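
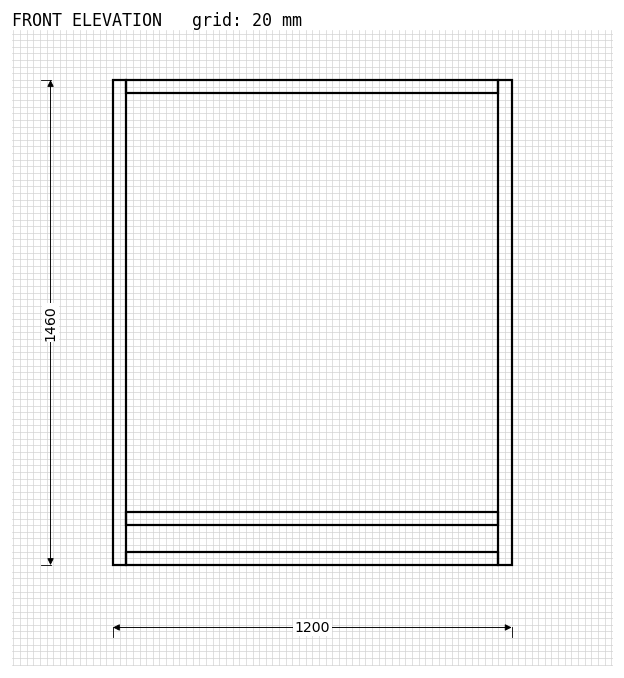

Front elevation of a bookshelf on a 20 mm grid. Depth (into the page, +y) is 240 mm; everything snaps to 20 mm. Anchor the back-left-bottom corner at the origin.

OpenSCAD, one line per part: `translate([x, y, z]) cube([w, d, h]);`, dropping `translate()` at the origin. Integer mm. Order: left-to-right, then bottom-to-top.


cube([40, 240, 1460]);
translate([40, 0, 0]) cube([1120, 240, 40]);
translate([40, 0, 120]) cube([1120, 240, 40]);
translate([40, 0, 1420]) cube([1120, 240, 40]);
translate([1160, 0, 0]) cube([40, 240, 1460]);


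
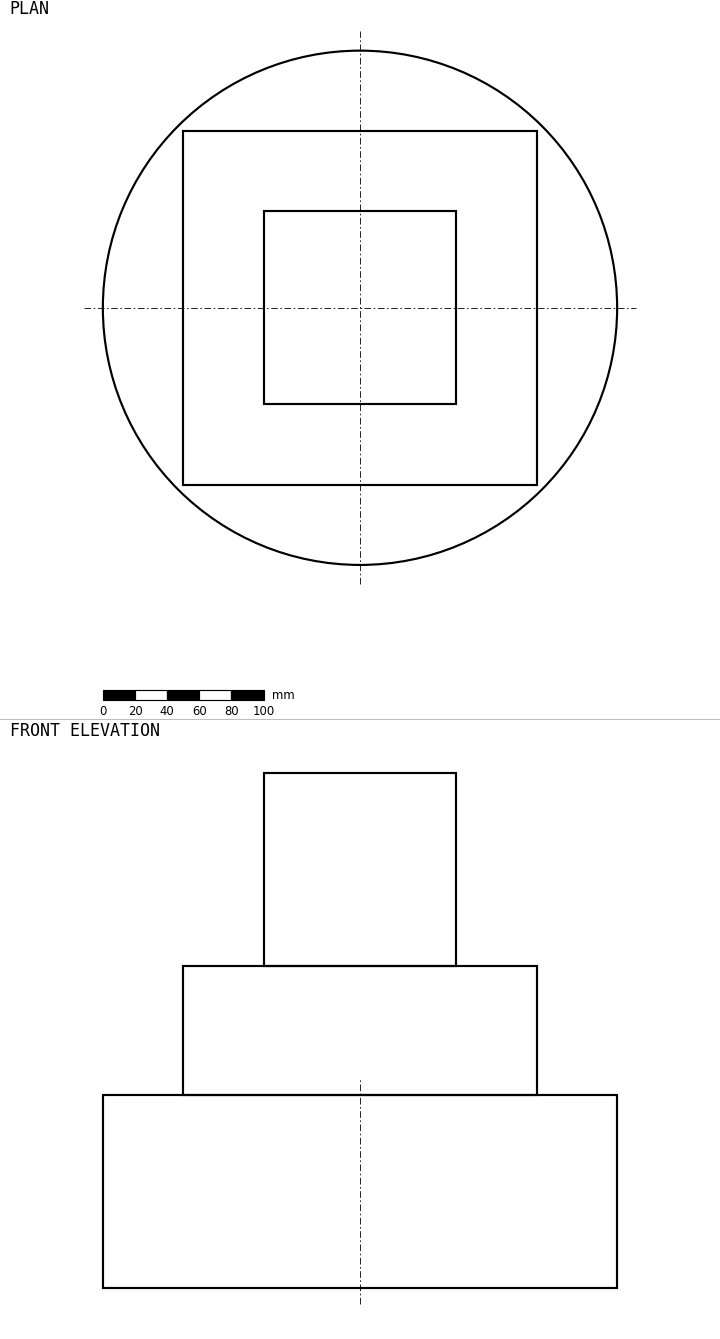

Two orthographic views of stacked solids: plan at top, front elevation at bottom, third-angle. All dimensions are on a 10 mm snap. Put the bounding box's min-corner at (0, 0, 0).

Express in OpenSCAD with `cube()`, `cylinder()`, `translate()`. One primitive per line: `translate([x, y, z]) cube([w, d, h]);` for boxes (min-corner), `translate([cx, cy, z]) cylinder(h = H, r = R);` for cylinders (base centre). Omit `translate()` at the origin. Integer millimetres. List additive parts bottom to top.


translate([160, 160, 0]) cylinder(h = 120, r = 160);
translate([50, 50, 120]) cube([220, 220, 80]);
translate([100, 100, 200]) cube([120, 120, 120]);


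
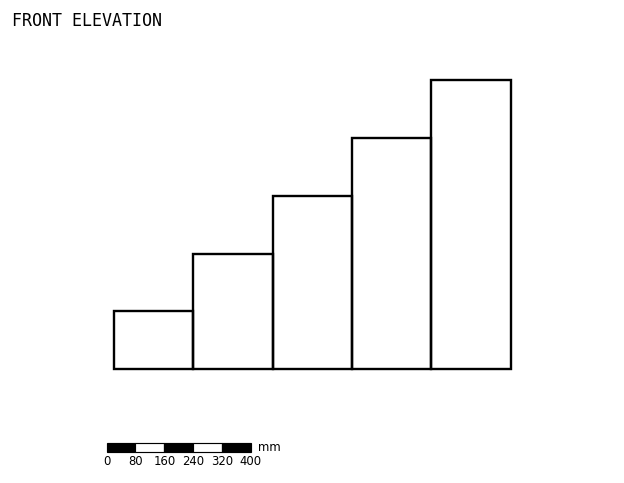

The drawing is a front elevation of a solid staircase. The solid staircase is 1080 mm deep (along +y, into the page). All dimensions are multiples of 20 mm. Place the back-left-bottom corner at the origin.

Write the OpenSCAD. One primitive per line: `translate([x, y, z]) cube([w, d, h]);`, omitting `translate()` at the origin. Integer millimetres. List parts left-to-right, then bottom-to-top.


cube([220, 1080, 160]);
translate([220, 0, 0]) cube([220, 1080, 320]);
translate([440, 0, 0]) cube([220, 1080, 480]);
translate([660, 0, 0]) cube([220, 1080, 640]);
translate([880, 0, 0]) cube([220, 1080, 800]);


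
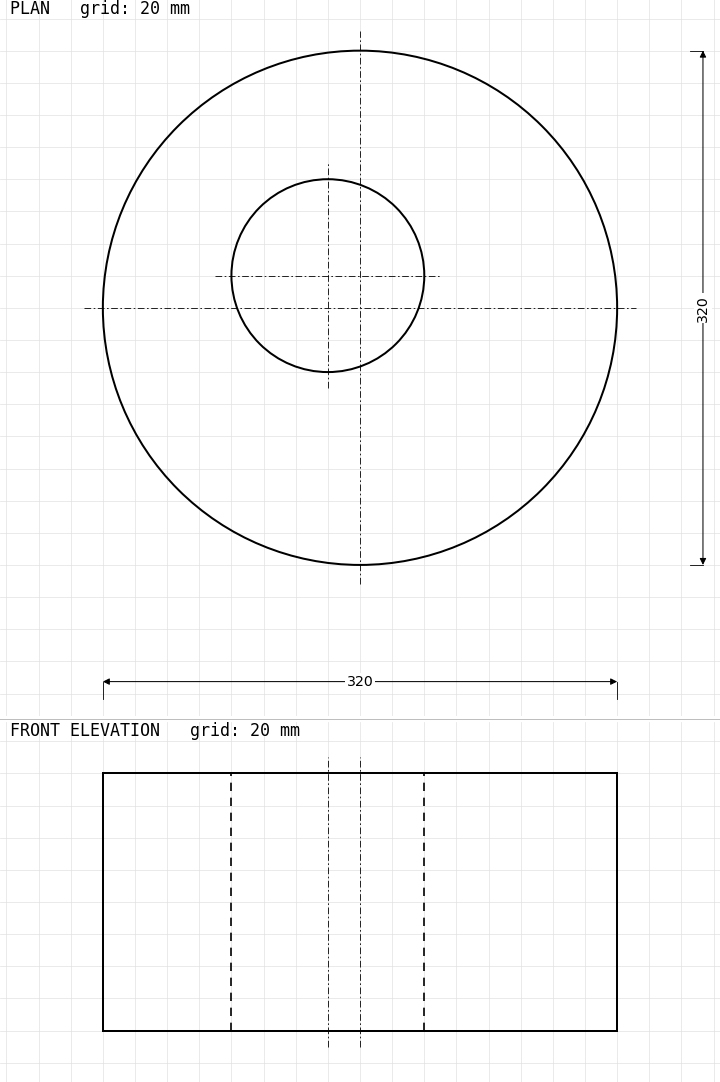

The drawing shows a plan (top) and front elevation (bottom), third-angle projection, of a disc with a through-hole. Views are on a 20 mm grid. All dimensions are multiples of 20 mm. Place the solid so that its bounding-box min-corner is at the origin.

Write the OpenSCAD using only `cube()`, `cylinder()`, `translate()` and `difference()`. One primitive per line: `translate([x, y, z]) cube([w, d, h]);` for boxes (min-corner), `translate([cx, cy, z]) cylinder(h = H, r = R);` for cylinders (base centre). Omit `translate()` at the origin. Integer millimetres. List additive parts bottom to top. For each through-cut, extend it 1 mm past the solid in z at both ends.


difference() {
  translate([160, 160, 0]) cylinder(h = 160, r = 160);
  translate([140, 180, -1]) cylinder(h = 162, r = 60);
}


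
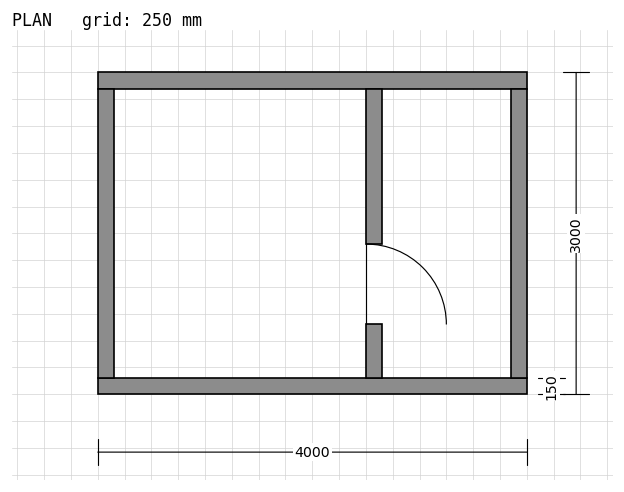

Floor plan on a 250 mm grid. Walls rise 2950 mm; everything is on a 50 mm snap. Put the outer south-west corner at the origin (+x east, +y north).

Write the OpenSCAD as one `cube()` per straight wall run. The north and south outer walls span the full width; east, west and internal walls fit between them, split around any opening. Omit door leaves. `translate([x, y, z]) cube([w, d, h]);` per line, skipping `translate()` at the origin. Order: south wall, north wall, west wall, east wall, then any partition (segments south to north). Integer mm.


cube([4000, 150, 2950]);
translate([0, 2850, 0]) cube([4000, 150, 2950]);
translate([0, 150, 0]) cube([150, 2700, 2950]);
translate([3850, 150, 0]) cube([150, 2700, 2950]);
translate([2500, 150, 0]) cube([150, 500, 2950]);
translate([2500, 1400, 0]) cube([150, 1450, 2950]);


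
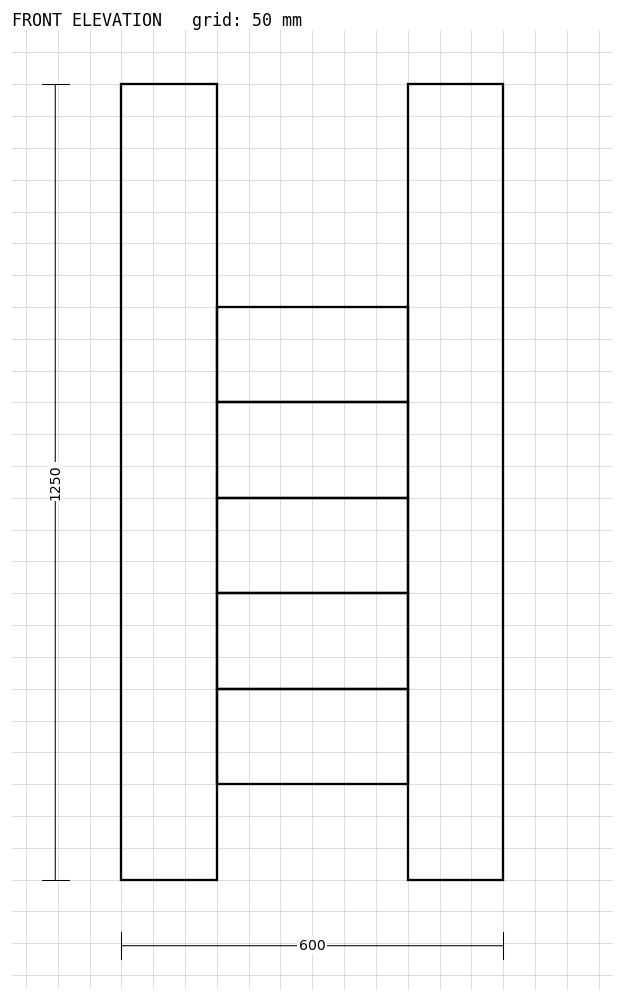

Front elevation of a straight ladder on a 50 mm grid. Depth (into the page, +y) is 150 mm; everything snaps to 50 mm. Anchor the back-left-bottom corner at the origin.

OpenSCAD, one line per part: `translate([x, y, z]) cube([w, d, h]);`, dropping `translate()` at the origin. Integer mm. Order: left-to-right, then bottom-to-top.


cube([150, 150, 1250]);
translate([150, 0, 150]) cube([300, 150, 150]);
translate([150, 0, 300]) cube([300, 150, 150]);
translate([150, 0, 450]) cube([300, 150, 150]);
translate([150, 0, 600]) cube([300, 150, 150]);
translate([150, 0, 750]) cube([300, 150, 150]);
translate([450, 0, 0]) cube([150, 150, 1250]);


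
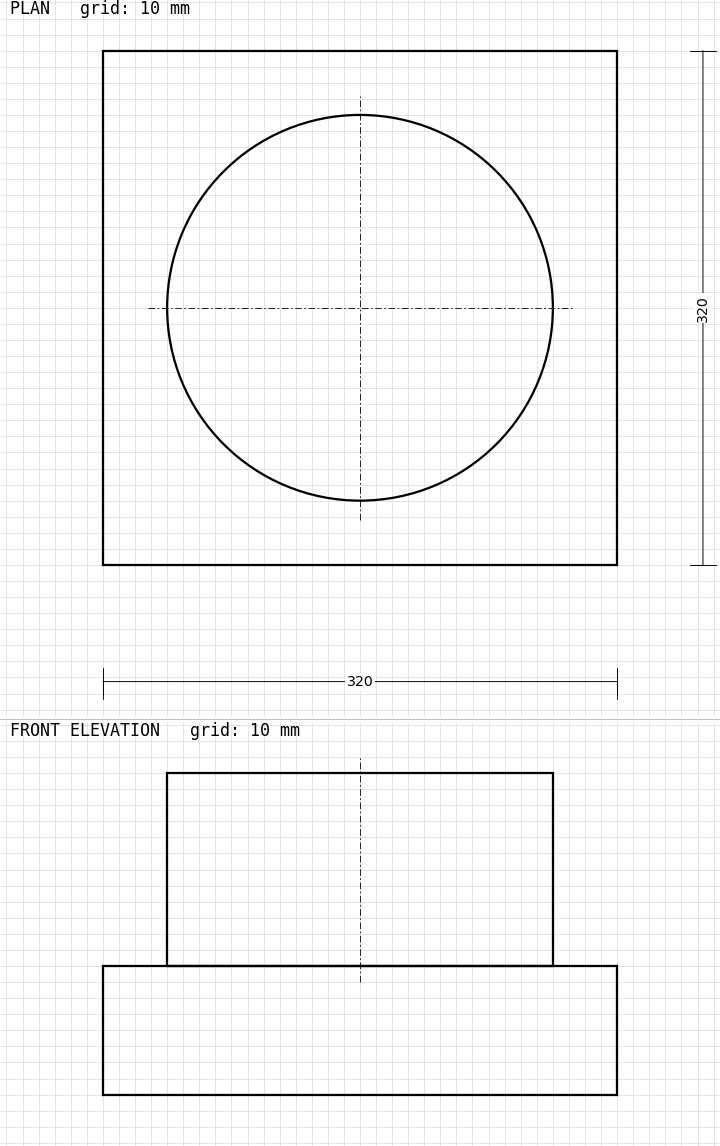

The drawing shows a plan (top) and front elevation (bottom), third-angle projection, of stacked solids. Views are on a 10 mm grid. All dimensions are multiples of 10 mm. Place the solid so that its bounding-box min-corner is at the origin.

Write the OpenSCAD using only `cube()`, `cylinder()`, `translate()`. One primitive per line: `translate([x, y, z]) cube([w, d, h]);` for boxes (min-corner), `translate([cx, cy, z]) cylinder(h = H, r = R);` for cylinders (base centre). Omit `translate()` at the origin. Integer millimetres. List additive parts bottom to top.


cube([320, 320, 80]);
translate([160, 160, 80]) cylinder(h = 120, r = 120);


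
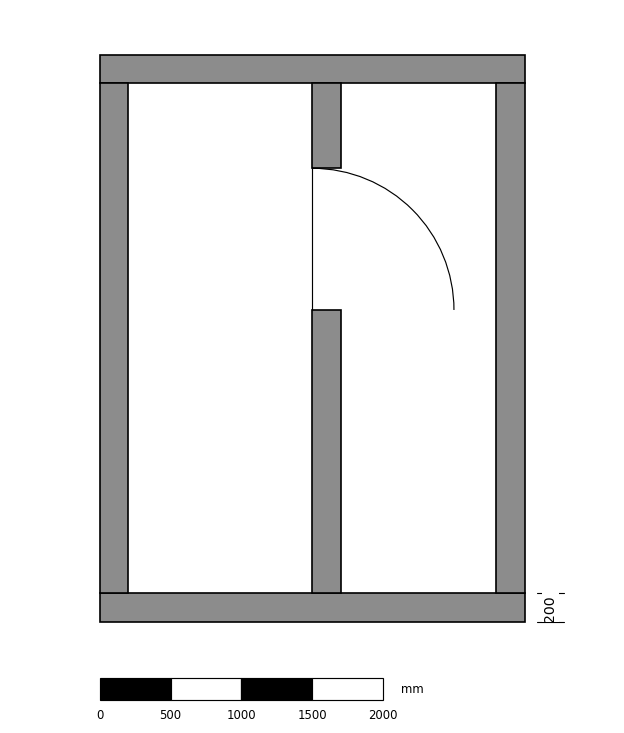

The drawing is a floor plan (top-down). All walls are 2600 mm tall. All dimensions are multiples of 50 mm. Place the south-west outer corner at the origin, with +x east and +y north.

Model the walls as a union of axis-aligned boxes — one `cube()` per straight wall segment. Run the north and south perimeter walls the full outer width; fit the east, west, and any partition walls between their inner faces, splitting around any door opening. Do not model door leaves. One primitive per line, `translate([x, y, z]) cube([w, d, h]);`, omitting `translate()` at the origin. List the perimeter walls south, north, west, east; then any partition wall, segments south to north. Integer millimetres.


cube([3000, 200, 2600]);
translate([0, 3800, 0]) cube([3000, 200, 2600]);
translate([0, 200, 0]) cube([200, 3600, 2600]);
translate([2800, 200, 0]) cube([200, 3600, 2600]);
translate([1500, 200, 0]) cube([200, 2000, 2600]);
translate([1500, 3200, 0]) cube([200, 600, 2600]);


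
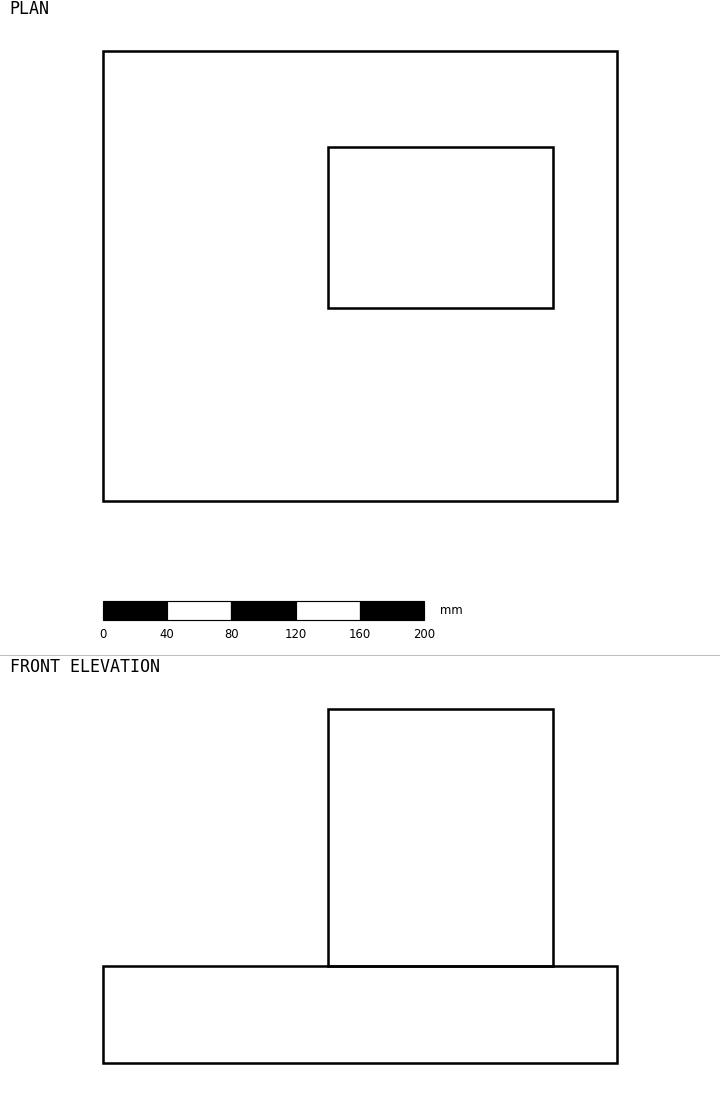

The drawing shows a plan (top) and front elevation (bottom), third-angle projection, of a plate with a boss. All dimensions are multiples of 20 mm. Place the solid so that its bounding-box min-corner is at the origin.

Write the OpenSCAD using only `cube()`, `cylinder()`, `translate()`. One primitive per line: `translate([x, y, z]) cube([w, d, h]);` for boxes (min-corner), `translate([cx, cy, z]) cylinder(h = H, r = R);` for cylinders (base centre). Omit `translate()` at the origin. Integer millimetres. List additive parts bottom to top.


cube([320, 280, 60]);
translate([140, 120, 60]) cube([140, 100, 160]);


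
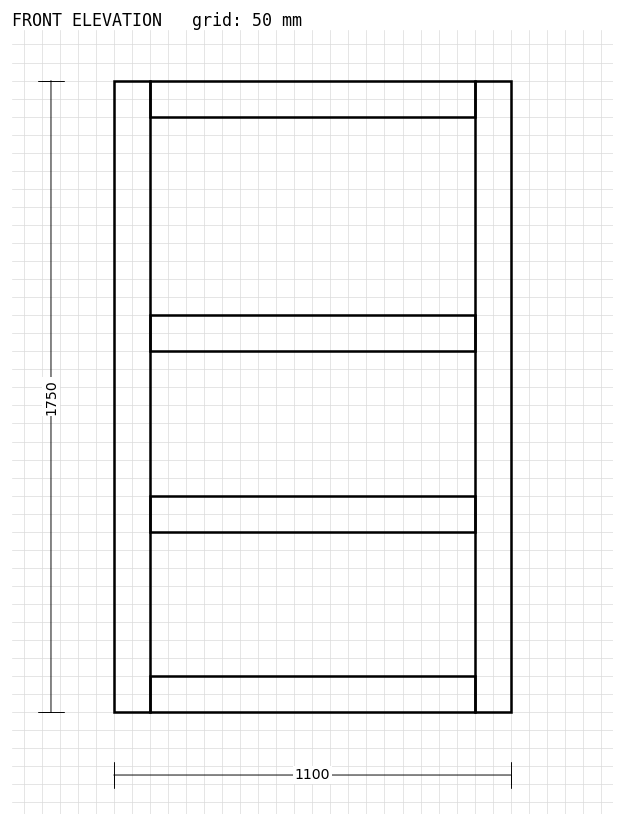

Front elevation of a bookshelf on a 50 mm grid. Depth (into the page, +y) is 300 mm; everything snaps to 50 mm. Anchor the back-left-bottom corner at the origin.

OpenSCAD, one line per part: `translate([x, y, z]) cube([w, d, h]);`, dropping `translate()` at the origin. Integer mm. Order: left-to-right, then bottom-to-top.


cube([100, 300, 1750]);
translate([100, 0, 0]) cube([900, 300, 100]);
translate([100, 0, 500]) cube([900, 300, 100]);
translate([100, 0, 1000]) cube([900, 300, 100]);
translate([100, 0, 1650]) cube([900, 300, 100]);
translate([1000, 0, 0]) cube([100, 300, 1750]);


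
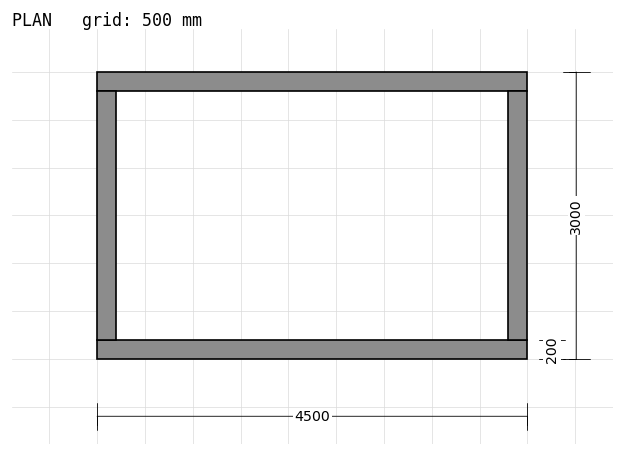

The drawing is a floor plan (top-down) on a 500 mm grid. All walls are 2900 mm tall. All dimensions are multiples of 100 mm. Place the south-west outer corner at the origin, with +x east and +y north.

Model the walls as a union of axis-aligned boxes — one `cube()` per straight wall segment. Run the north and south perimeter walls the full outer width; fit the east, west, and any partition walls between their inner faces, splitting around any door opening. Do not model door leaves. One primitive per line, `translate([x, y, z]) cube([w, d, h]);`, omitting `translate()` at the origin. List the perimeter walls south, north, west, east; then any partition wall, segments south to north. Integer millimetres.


cube([4500, 200, 2900]);
translate([0, 2800, 0]) cube([4500, 200, 2900]);
translate([0, 200, 0]) cube([200, 2600, 2900]);
translate([4300, 200, 0]) cube([200, 2600, 2900]);


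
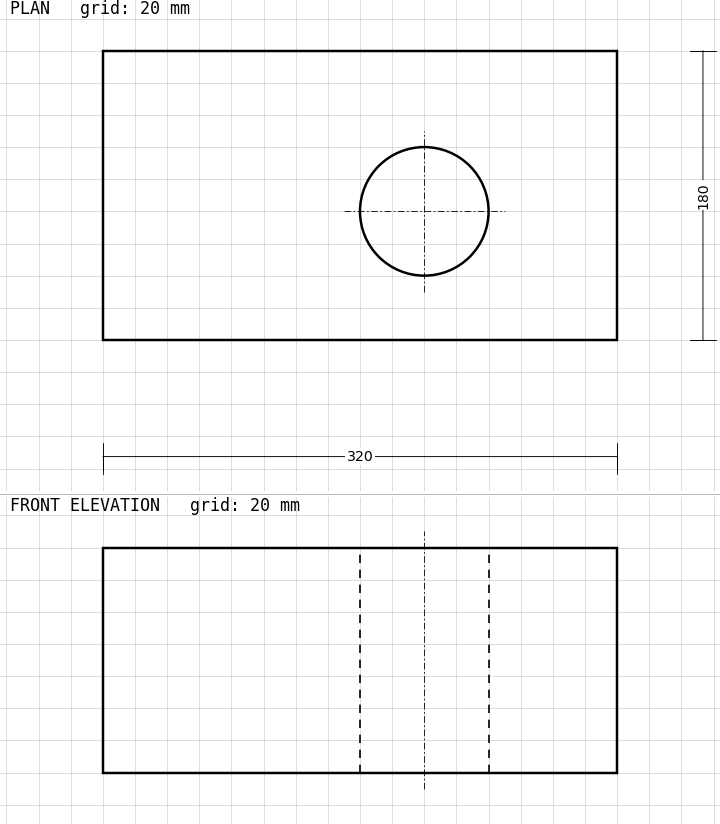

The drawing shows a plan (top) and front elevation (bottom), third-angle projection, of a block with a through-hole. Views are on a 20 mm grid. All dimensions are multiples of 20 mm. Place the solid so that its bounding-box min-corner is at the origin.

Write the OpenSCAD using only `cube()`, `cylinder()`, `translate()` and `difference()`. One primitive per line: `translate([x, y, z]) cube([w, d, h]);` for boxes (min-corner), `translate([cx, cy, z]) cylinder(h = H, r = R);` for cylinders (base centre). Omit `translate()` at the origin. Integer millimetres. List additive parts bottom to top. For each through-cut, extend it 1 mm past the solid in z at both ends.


difference() {
  cube([320, 180, 140]);
  translate([200, 80, -1]) cylinder(h = 142, r = 40);
}


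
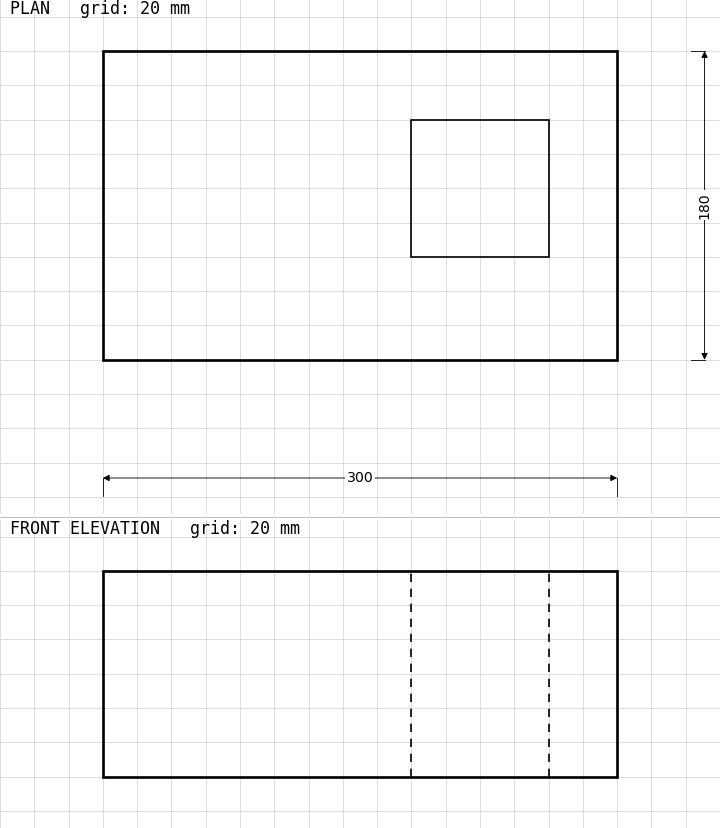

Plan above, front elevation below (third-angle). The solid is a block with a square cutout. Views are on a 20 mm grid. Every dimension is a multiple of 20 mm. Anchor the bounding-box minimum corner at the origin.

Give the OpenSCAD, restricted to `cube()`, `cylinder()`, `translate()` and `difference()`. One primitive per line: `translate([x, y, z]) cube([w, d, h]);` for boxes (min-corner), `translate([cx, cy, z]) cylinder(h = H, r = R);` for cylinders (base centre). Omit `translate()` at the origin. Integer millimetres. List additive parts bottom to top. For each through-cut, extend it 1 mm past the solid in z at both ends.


difference() {
  cube([300, 180, 120]);
  translate([180, 60, -1]) cube([80, 80, 122]);
}


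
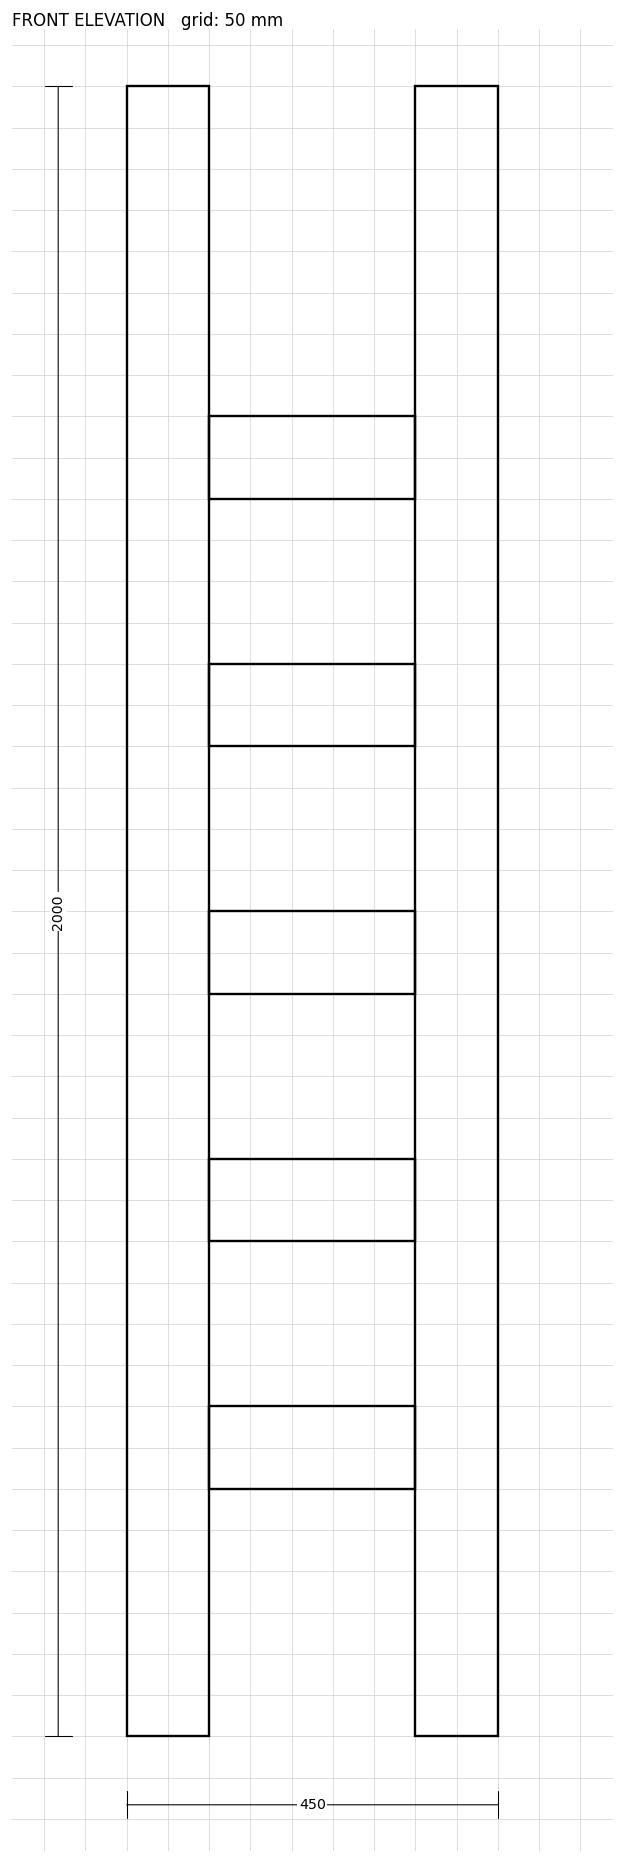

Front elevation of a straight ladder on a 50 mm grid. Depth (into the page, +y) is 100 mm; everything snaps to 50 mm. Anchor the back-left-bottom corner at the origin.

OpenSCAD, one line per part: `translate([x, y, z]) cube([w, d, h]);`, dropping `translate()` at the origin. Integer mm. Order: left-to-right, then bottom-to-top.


cube([100, 100, 2000]);
translate([100, 0, 300]) cube([250, 100, 100]);
translate([100, 0, 600]) cube([250, 100, 100]);
translate([100, 0, 900]) cube([250, 100, 100]);
translate([100, 0, 1200]) cube([250, 100, 100]);
translate([100, 0, 1500]) cube([250, 100, 100]);
translate([350, 0, 0]) cube([100, 100, 2000]);


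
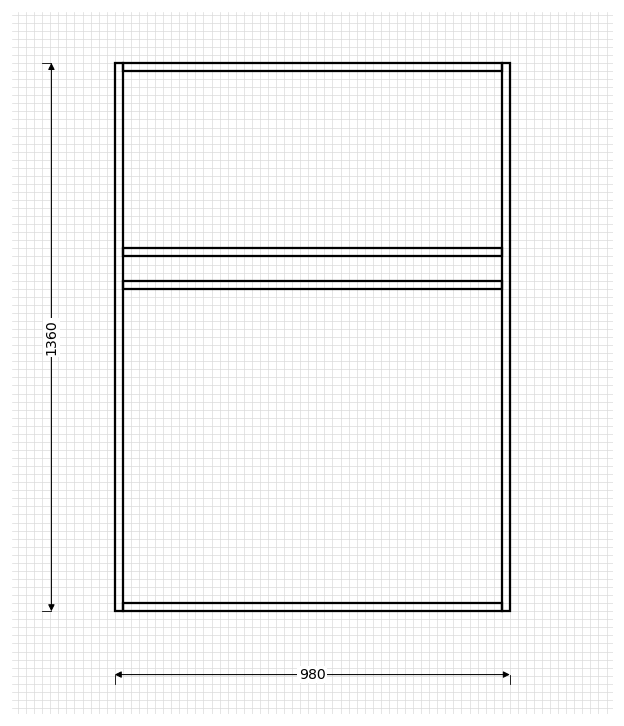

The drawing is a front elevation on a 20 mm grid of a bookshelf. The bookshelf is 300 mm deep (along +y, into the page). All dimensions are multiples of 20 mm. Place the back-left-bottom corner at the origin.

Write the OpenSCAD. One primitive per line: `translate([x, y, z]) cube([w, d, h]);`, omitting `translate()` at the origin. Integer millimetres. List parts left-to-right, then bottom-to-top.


cube([20, 300, 1360]);
translate([20, 0, 0]) cube([940, 300, 20]);
translate([20, 0, 800]) cube([940, 300, 20]);
translate([20, 0, 880]) cube([940, 300, 20]);
translate([20, 0, 1340]) cube([940, 300, 20]);
translate([960, 0, 0]) cube([20, 300, 1360]);


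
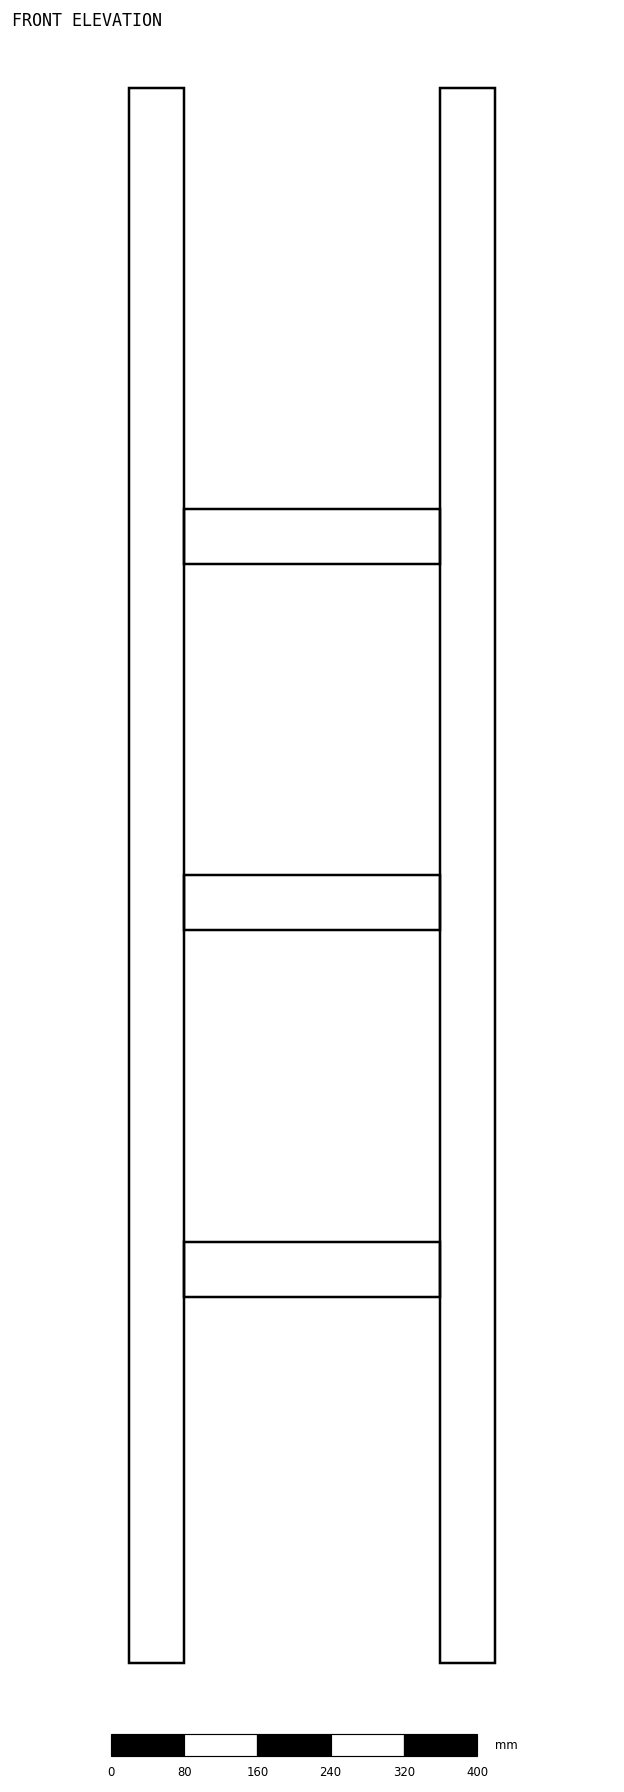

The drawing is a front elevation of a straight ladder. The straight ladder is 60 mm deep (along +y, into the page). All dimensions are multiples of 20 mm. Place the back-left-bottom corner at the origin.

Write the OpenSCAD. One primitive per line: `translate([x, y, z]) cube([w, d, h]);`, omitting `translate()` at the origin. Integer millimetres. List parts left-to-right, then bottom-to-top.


cube([60, 60, 1720]);
translate([60, 0, 400]) cube([280, 60, 60]);
translate([60, 0, 800]) cube([280, 60, 60]);
translate([60, 0, 1200]) cube([280, 60, 60]);
translate([340, 0, 0]) cube([60, 60, 1720]);


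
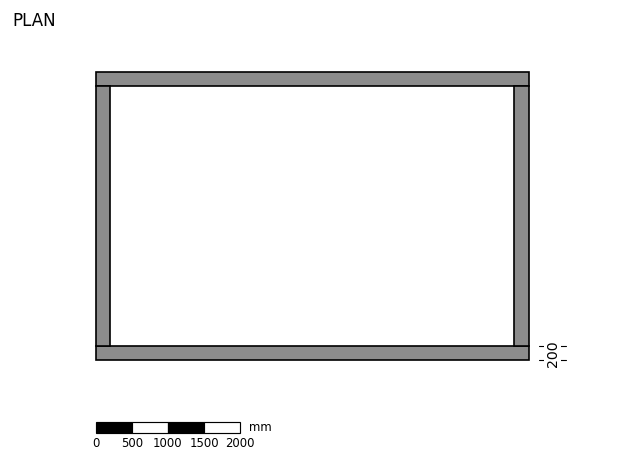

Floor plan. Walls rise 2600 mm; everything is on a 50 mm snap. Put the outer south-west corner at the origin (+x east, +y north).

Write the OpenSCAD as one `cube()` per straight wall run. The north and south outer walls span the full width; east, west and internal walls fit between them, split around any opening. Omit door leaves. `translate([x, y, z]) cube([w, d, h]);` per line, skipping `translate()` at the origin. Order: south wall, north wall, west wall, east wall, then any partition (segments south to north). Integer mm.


cube([6000, 200, 2600]);
translate([0, 3800, 0]) cube([6000, 200, 2600]);
translate([0, 200, 0]) cube([200, 3600, 2600]);
translate([5800, 200, 0]) cube([200, 3600, 2600]);


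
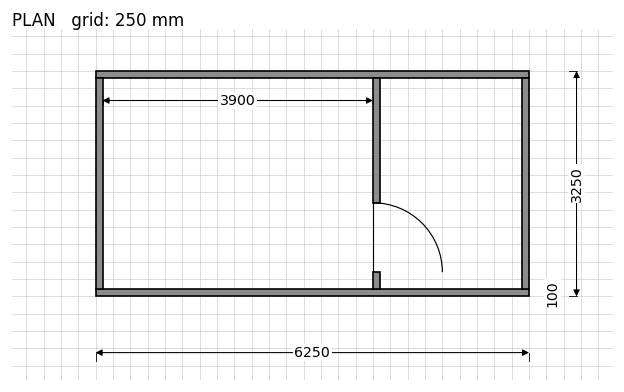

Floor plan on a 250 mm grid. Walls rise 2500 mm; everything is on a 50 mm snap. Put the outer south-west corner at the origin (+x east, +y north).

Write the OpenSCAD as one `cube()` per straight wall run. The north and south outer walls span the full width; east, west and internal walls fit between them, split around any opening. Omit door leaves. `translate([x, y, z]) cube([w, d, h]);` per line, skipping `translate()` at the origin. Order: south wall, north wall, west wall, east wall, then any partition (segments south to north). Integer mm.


cube([6250, 100, 2500]);
translate([0, 3150, 0]) cube([6250, 100, 2500]);
translate([0, 100, 0]) cube([100, 3050, 2500]);
translate([6150, 100, 0]) cube([100, 3050, 2500]);
translate([4000, 100, 0]) cube([100, 250, 2500]);
translate([4000, 1350, 0]) cube([100, 1800, 2500]);


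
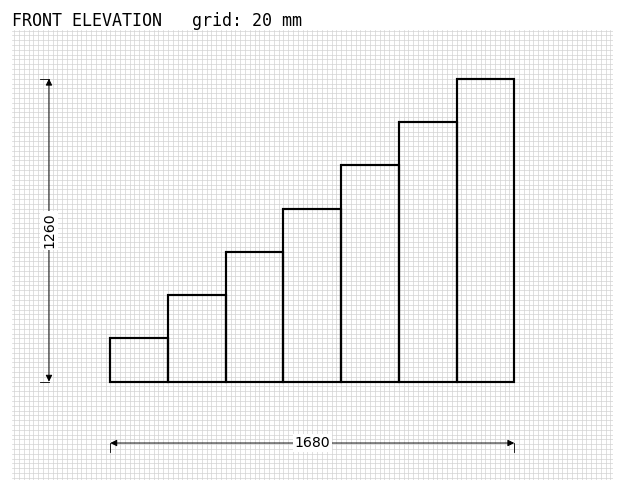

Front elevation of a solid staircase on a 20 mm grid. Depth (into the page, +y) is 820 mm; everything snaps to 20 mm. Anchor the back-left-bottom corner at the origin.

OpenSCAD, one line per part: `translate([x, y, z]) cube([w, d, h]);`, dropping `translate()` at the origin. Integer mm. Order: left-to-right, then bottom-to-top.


cube([240, 820, 180]);
translate([240, 0, 0]) cube([240, 820, 360]);
translate([480, 0, 0]) cube([240, 820, 540]);
translate([720, 0, 0]) cube([240, 820, 720]);
translate([960, 0, 0]) cube([240, 820, 900]);
translate([1200, 0, 0]) cube([240, 820, 1080]);
translate([1440, 0, 0]) cube([240, 820, 1260]);


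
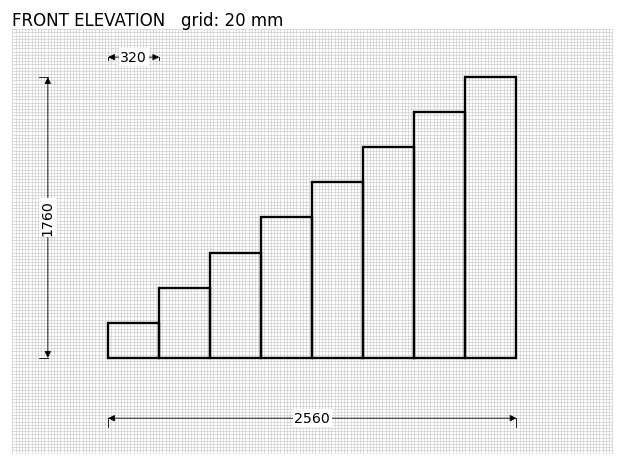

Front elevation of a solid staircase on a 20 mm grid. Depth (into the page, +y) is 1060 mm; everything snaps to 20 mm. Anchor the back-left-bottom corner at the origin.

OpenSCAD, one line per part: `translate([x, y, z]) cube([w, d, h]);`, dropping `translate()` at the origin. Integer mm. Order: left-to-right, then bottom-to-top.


cube([320, 1060, 220]);
translate([320, 0, 0]) cube([320, 1060, 440]);
translate([640, 0, 0]) cube([320, 1060, 660]);
translate([960, 0, 0]) cube([320, 1060, 880]);
translate([1280, 0, 0]) cube([320, 1060, 1100]);
translate([1600, 0, 0]) cube([320, 1060, 1320]);
translate([1920, 0, 0]) cube([320, 1060, 1540]);
translate([2240, 0, 0]) cube([320, 1060, 1760]);


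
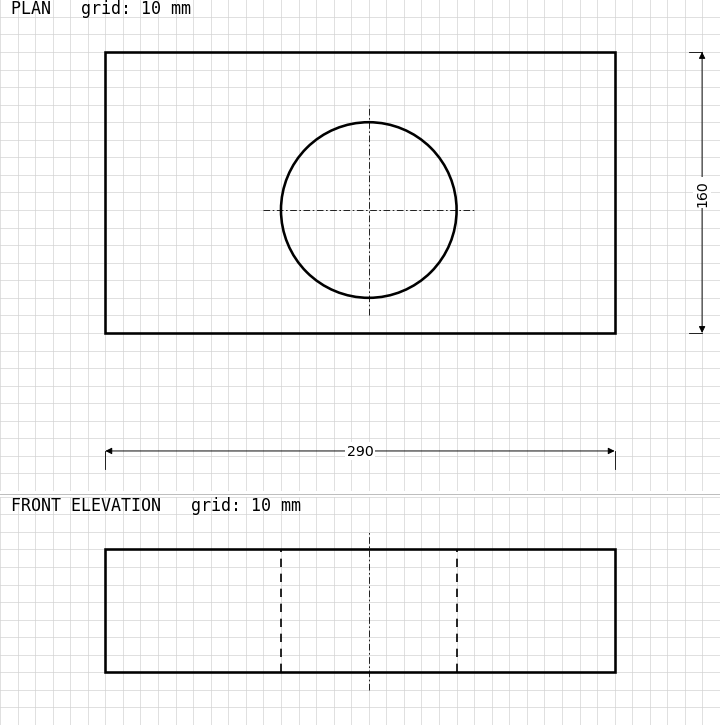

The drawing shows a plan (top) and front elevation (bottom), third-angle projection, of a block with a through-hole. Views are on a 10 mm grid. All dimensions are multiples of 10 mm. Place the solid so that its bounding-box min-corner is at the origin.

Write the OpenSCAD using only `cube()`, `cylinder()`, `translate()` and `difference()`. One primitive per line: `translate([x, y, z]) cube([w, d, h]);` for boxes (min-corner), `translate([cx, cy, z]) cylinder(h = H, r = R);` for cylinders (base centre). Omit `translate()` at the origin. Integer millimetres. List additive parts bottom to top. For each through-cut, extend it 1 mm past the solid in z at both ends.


difference() {
  cube([290, 160, 70]);
  translate([150, 70, -1]) cylinder(h = 72, r = 50);
}


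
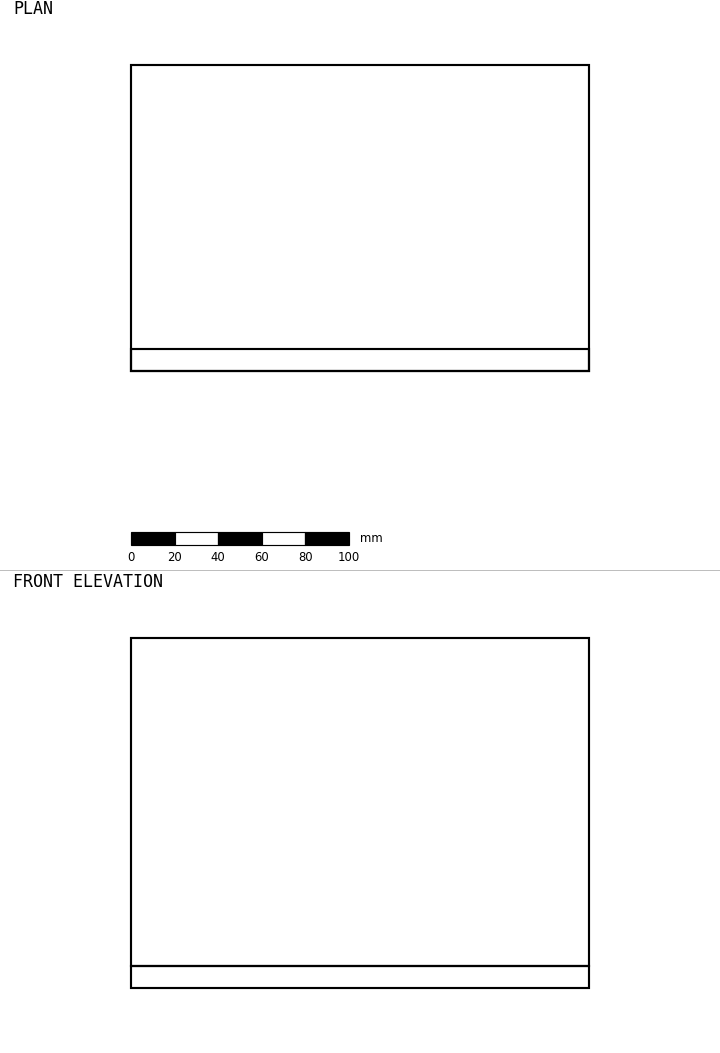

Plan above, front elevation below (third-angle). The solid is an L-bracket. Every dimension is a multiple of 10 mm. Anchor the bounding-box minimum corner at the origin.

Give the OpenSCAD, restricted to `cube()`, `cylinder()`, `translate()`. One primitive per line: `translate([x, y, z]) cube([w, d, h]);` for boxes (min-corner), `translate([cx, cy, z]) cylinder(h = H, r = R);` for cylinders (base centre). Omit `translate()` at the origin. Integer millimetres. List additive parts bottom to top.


cube([210, 140, 10]);
translate([0, 0, 10]) cube([210, 10, 150]);


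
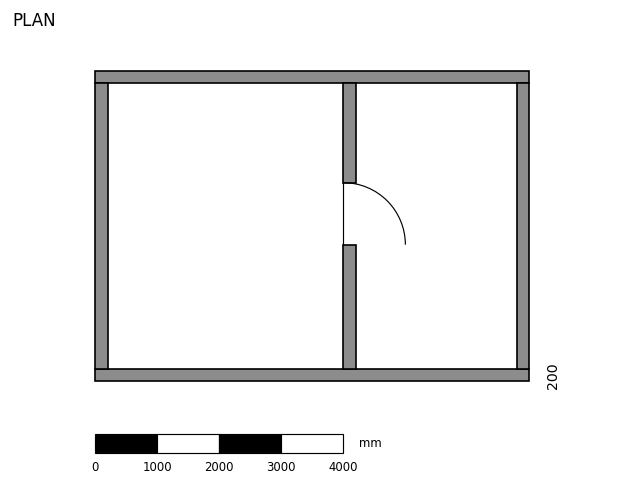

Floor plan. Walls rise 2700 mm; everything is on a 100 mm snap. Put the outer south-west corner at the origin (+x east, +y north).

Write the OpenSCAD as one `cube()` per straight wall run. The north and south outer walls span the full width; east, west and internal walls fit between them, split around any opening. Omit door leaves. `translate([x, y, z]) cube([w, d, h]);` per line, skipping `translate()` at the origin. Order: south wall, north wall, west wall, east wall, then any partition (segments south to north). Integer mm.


cube([7000, 200, 2700]);
translate([0, 4800, 0]) cube([7000, 200, 2700]);
translate([0, 200, 0]) cube([200, 4600, 2700]);
translate([6800, 200, 0]) cube([200, 4600, 2700]);
translate([4000, 200, 0]) cube([200, 2000, 2700]);
translate([4000, 3200, 0]) cube([200, 1600, 2700]);


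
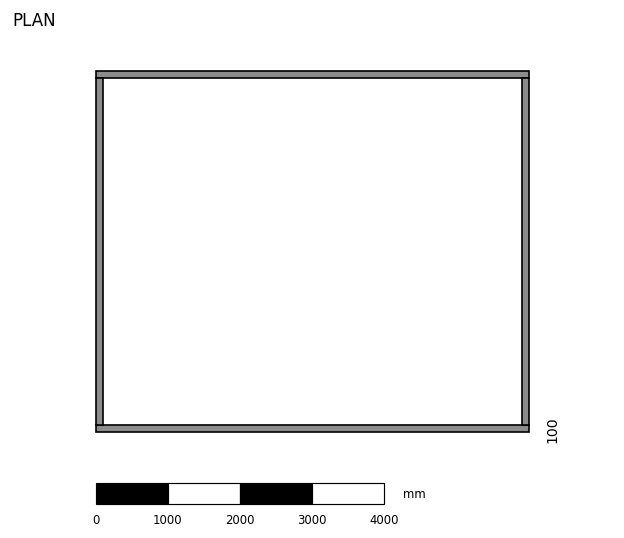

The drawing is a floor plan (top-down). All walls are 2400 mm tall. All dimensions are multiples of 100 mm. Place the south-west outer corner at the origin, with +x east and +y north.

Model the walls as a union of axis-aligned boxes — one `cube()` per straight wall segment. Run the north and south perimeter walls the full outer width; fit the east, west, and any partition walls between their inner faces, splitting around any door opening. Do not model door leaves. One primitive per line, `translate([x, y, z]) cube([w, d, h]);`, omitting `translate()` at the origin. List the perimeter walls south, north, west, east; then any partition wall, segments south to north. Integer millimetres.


cube([6000, 100, 2400]);
translate([0, 4900, 0]) cube([6000, 100, 2400]);
translate([0, 100, 0]) cube([100, 4800, 2400]);
translate([5900, 100, 0]) cube([100, 4800, 2400]);


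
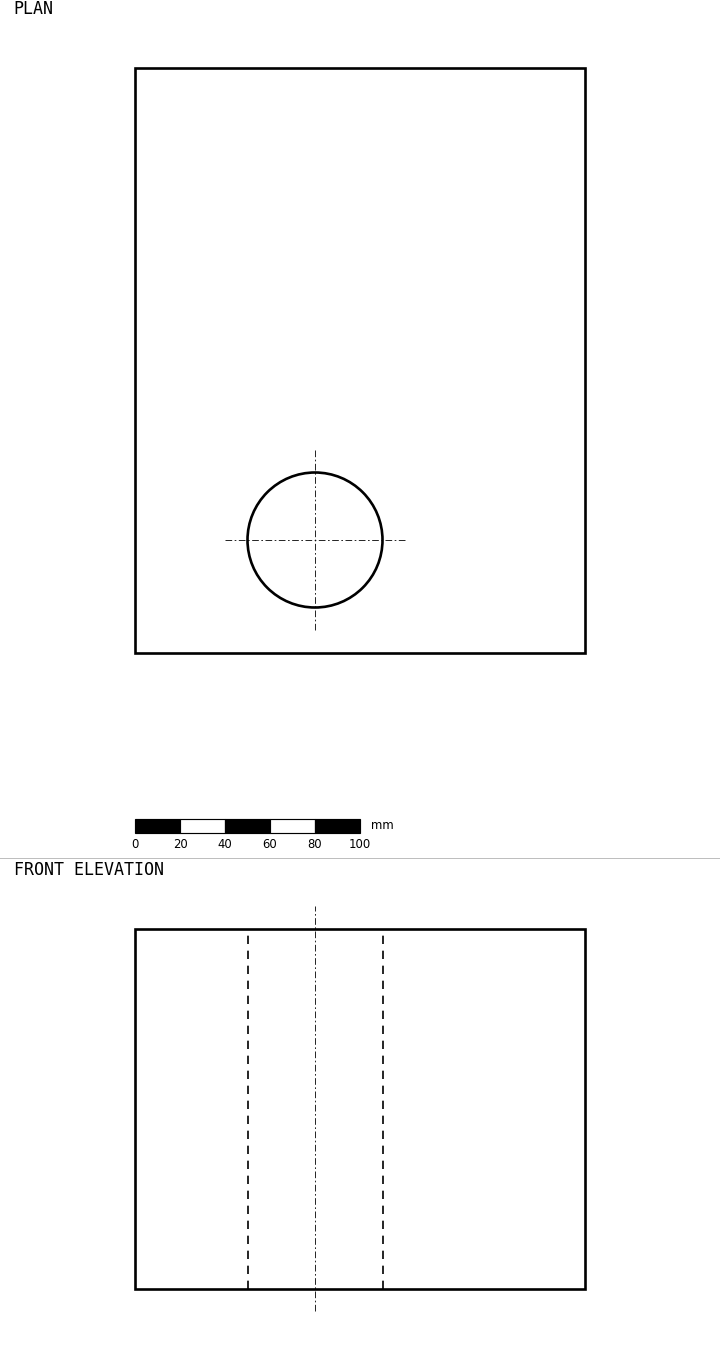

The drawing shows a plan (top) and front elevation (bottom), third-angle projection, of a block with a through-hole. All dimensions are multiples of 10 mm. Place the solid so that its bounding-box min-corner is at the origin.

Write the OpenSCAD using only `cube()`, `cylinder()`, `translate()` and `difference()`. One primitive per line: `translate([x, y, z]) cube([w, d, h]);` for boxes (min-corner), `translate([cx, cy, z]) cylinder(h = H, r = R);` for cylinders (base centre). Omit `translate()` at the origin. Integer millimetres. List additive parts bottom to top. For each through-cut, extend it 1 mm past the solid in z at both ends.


difference() {
  cube([200, 260, 160]);
  translate([80, 50, -1]) cylinder(h = 162, r = 30);
}


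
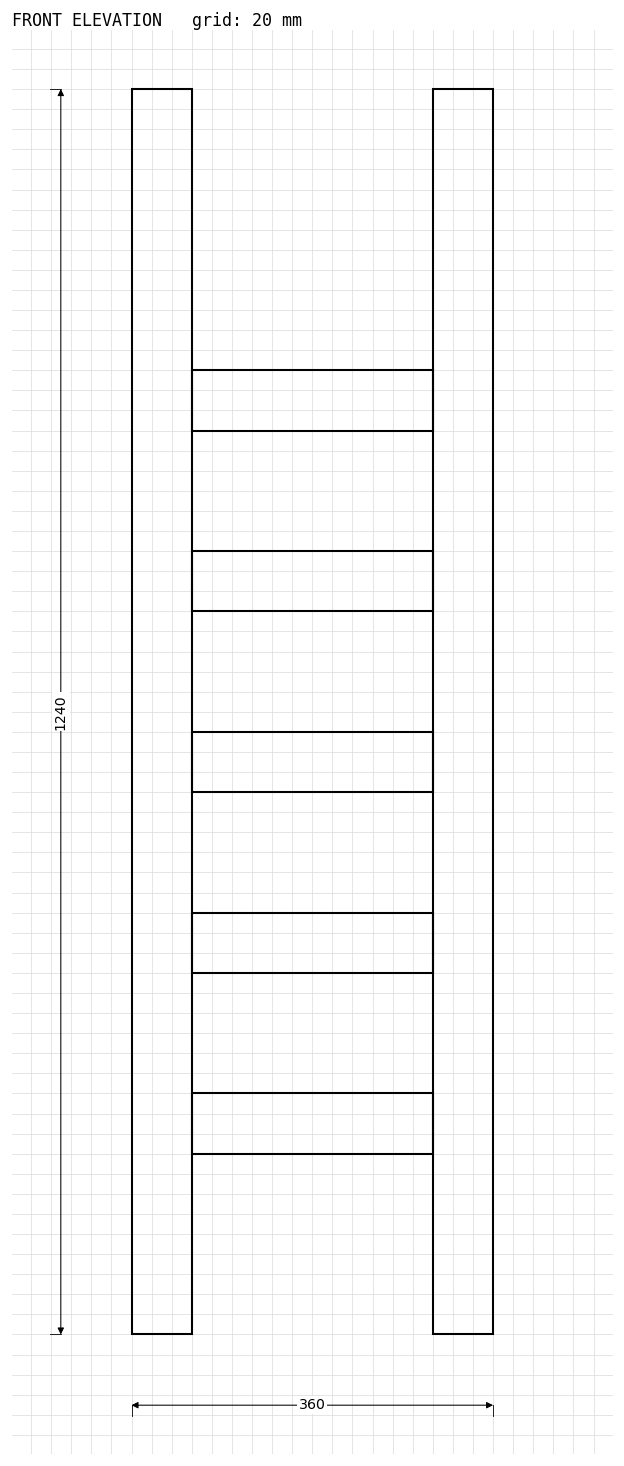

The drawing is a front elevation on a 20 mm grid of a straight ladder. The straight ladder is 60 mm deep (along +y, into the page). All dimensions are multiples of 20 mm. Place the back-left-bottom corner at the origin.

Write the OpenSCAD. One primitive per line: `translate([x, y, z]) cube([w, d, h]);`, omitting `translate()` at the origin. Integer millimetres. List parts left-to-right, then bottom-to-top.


cube([60, 60, 1240]);
translate([60, 0, 180]) cube([240, 60, 60]);
translate([60, 0, 360]) cube([240, 60, 60]);
translate([60, 0, 540]) cube([240, 60, 60]);
translate([60, 0, 720]) cube([240, 60, 60]);
translate([60, 0, 900]) cube([240, 60, 60]);
translate([300, 0, 0]) cube([60, 60, 1240]);


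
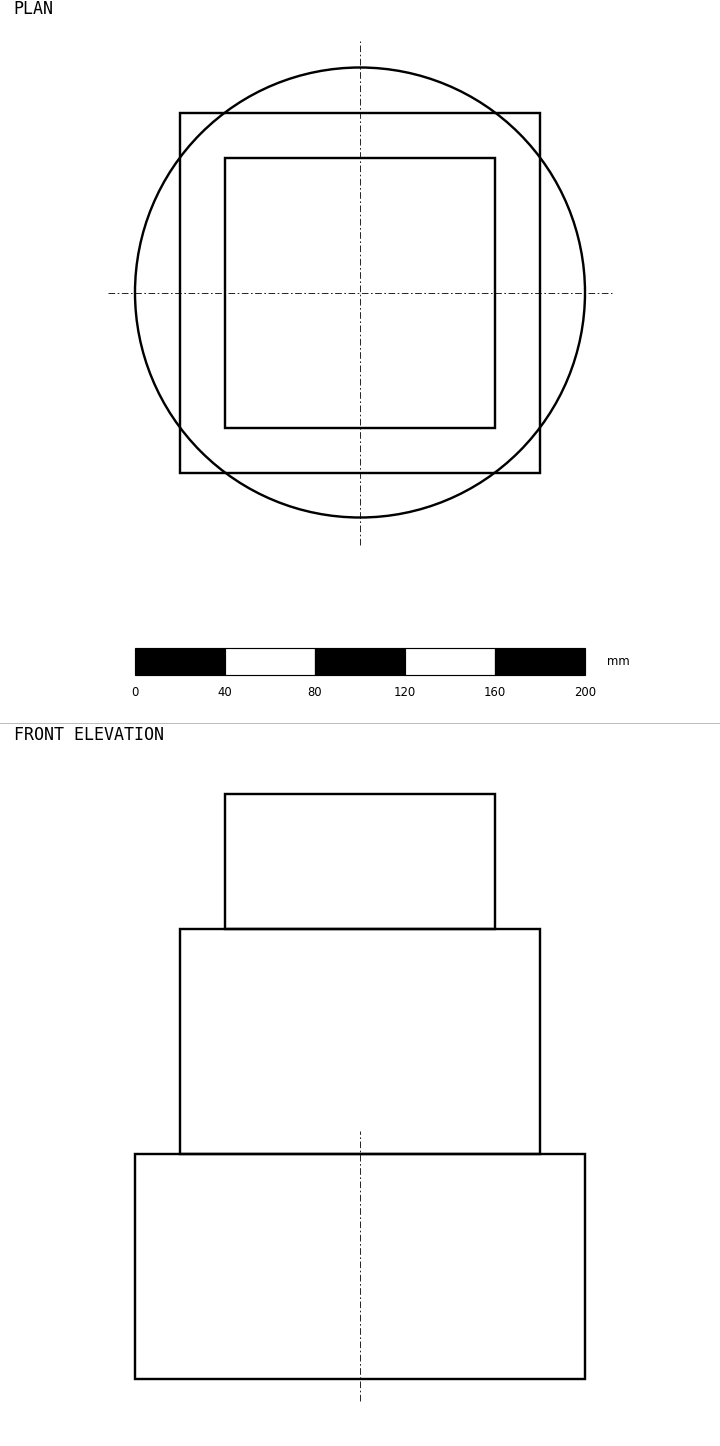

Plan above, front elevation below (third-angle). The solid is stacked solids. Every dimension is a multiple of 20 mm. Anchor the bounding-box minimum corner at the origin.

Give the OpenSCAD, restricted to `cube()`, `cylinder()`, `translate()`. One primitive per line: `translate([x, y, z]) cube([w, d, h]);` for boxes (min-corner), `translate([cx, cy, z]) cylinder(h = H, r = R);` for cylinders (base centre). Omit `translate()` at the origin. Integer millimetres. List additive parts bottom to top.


translate([100, 100, 0]) cylinder(h = 100, r = 100);
translate([20, 20, 100]) cube([160, 160, 100]);
translate([40, 40, 200]) cube([120, 120, 60]);


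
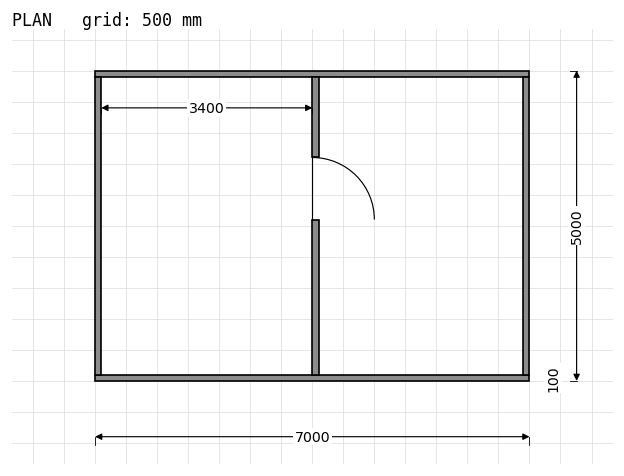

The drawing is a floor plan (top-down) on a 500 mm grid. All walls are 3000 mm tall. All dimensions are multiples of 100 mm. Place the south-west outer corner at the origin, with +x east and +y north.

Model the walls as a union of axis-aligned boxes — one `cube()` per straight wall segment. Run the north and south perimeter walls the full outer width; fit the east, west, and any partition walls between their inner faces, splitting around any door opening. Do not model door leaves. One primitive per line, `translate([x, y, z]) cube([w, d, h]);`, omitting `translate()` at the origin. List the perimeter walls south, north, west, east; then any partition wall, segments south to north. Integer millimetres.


cube([7000, 100, 3000]);
translate([0, 4900, 0]) cube([7000, 100, 3000]);
translate([0, 100, 0]) cube([100, 4800, 3000]);
translate([6900, 100, 0]) cube([100, 4800, 3000]);
translate([3500, 100, 0]) cube([100, 2500, 3000]);
translate([3500, 3600, 0]) cube([100, 1300, 3000]);


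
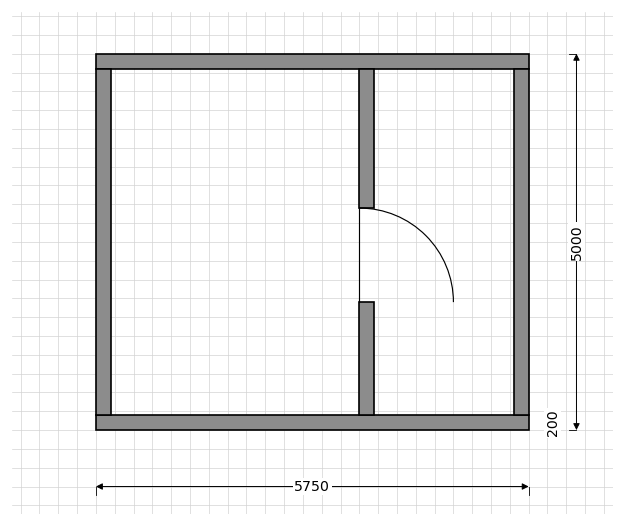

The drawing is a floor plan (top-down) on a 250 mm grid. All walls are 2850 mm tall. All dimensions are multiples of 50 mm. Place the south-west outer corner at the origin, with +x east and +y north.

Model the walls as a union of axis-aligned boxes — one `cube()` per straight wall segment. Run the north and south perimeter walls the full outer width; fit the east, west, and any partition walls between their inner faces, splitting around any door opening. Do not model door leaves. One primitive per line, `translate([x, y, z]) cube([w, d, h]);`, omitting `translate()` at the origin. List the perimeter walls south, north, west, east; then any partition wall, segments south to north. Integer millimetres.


cube([5750, 200, 2850]);
translate([0, 4800, 0]) cube([5750, 200, 2850]);
translate([0, 200, 0]) cube([200, 4600, 2850]);
translate([5550, 200, 0]) cube([200, 4600, 2850]);
translate([3500, 200, 0]) cube([200, 1500, 2850]);
translate([3500, 2950, 0]) cube([200, 1850, 2850]);


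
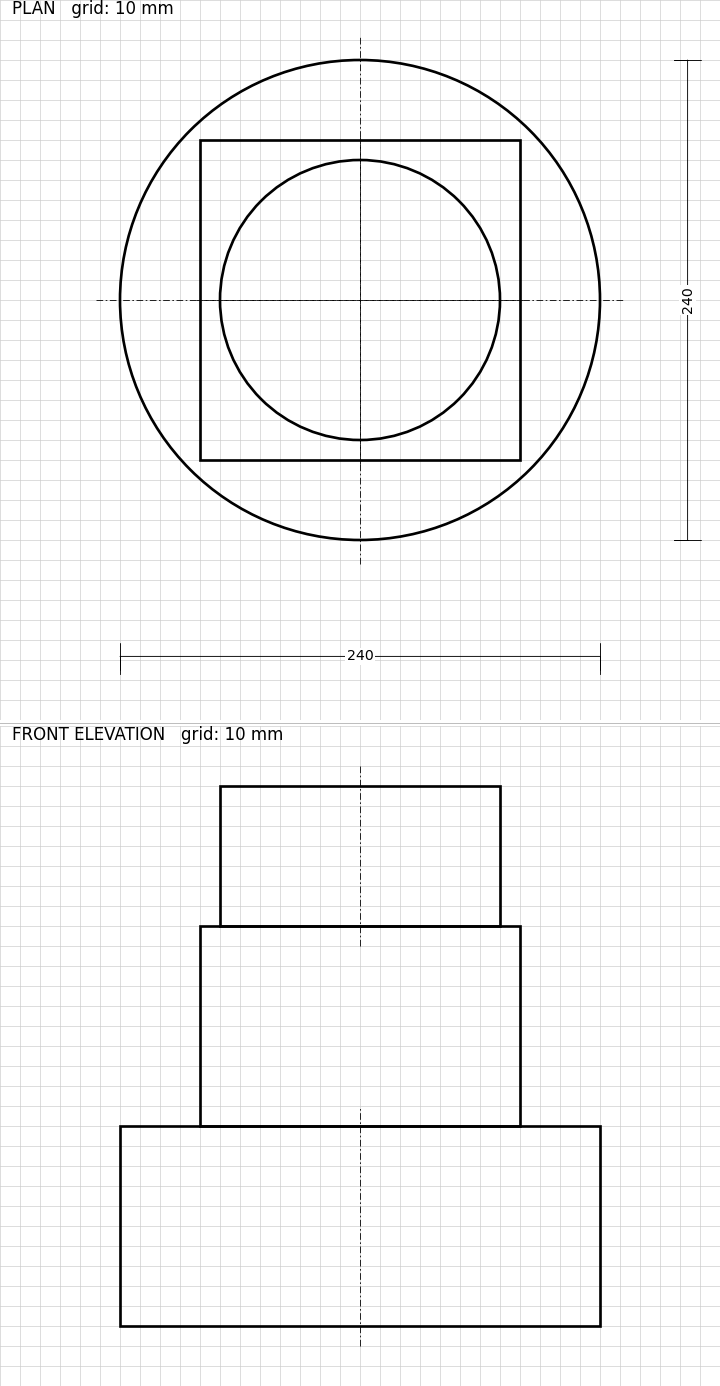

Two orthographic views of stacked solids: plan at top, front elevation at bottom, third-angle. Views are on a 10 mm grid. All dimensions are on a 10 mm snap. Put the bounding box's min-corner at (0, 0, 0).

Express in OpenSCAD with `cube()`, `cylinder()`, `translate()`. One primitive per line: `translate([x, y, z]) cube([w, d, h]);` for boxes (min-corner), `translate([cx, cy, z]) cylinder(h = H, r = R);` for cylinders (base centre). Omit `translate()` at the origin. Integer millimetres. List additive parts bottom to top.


translate([120, 120, 0]) cylinder(h = 100, r = 120);
translate([40, 40, 100]) cube([160, 160, 100]);
translate([120, 120, 200]) cylinder(h = 70, r = 70);


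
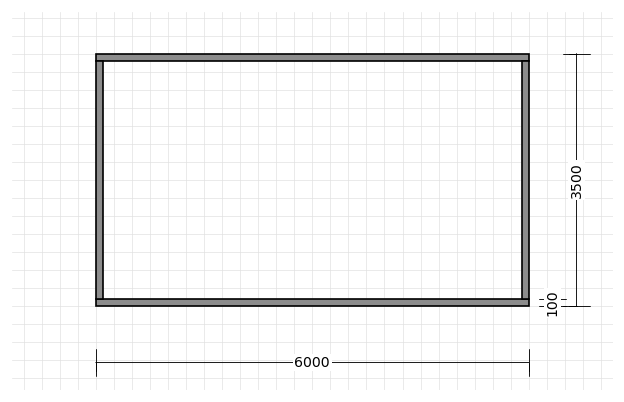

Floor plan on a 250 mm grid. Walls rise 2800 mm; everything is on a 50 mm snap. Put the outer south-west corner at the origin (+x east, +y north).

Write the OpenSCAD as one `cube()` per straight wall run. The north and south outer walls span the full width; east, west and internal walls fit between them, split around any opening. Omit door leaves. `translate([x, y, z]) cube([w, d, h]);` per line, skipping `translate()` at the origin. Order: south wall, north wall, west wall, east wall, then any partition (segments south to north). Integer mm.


cube([6000, 100, 2800]);
translate([0, 3400, 0]) cube([6000, 100, 2800]);
translate([0, 100, 0]) cube([100, 3300, 2800]);
translate([5900, 100, 0]) cube([100, 3300, 2800]);


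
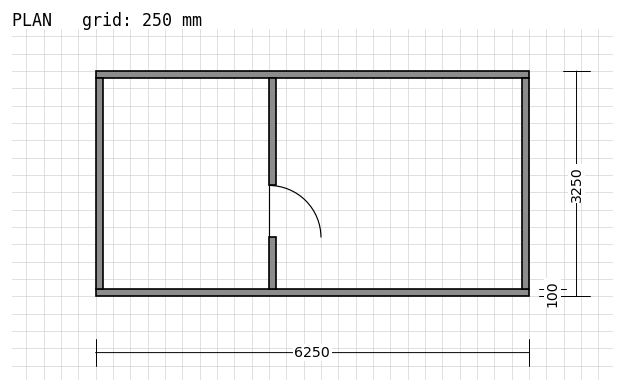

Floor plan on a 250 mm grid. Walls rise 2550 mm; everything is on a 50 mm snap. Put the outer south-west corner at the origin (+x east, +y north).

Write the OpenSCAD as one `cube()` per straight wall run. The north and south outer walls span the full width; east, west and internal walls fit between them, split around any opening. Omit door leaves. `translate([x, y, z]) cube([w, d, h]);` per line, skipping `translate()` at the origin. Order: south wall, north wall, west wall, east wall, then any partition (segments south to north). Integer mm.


cube([6250, 100, 2550]);
translate([0, 3150, 0]) cube([6250, 100, 2550]);
translate([0, 100, 0]) cube([100, 3050, 2550]);
translate([6150, 100, 0]) cube([100, 3050, 2550]);
translate([2500, 100, 0]) cube([100, 750, 2550]);
translate([2500, 1600, 0]) cube([100, 1550, 2550]);


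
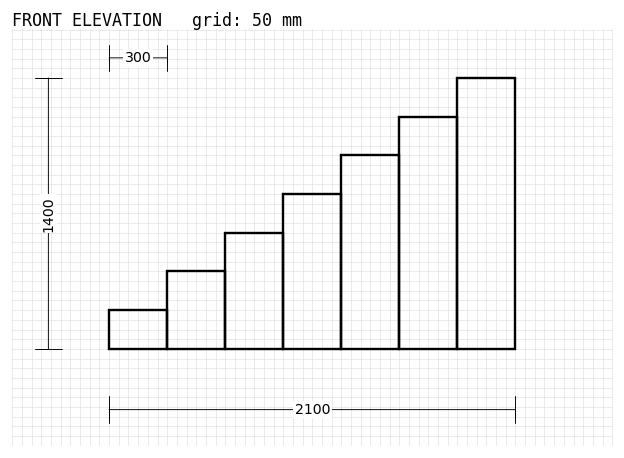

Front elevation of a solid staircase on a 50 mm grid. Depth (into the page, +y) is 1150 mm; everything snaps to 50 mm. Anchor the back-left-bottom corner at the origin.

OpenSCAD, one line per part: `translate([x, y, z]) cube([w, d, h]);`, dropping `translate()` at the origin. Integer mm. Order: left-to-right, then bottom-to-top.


cube([300, 1150, 200]);
translate([300, 0, 0]) cube([300, 1150, 400]);
translate([600, 0, 0]) cube([300, 1150, 600]);
translate([900, 0, 0]) cube([300, 1150, 800]);
translate([1200, 0, 0]) cube([300, 1150, 1000]);
translate([1500, 0, 0]) cube([300, 1150, 1200]);
translate([1800, 0, 0]) cube([300, 1150, 1400]);


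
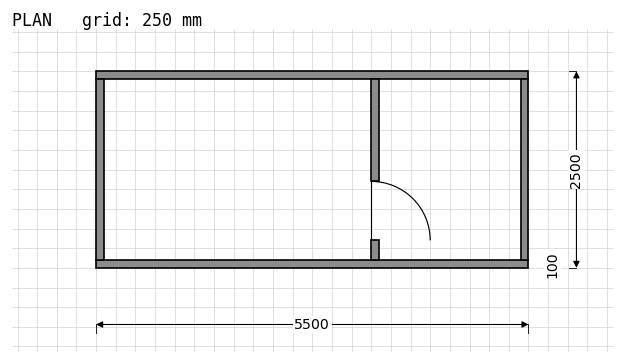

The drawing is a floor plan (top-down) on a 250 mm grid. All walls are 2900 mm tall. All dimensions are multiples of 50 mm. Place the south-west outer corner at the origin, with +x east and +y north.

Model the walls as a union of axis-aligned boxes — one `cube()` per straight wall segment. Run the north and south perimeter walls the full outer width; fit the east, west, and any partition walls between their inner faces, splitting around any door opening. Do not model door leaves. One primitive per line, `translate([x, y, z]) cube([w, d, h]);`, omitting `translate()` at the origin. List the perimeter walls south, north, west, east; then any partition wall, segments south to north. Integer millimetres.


cube([5500, 100, 2900]);
translate([0, 2400, 0]) cube([5500, 100, 2900]);
translate([0, 100, 0]) cube([100, 2300, 2900]);
translate([5400, 100, 0]) cube([100, 2300, 2900]);
translate([3500, 100, 0]) cube([100, 250, 2900]);
translate([3500, 1100, 0]) cube([100, 1300, 2900]);


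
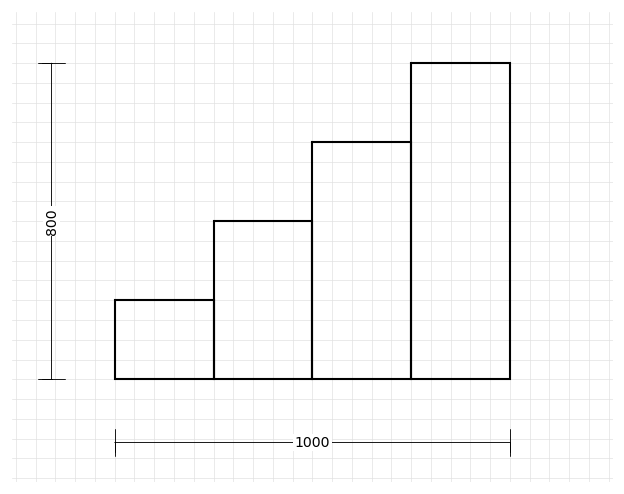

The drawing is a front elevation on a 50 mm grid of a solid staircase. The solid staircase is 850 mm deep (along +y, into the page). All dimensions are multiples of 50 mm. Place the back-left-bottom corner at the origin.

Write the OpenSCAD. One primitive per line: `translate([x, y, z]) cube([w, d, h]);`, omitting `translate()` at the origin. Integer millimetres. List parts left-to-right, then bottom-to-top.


cube([250, 850, 200]);
translate([250, 0, 0]) cube([250, 850, 400]);
translate([500, 0, 0]) cube([250, 850, 600]);
translate([750, 0, 0]) cube([250, 850, 800]);


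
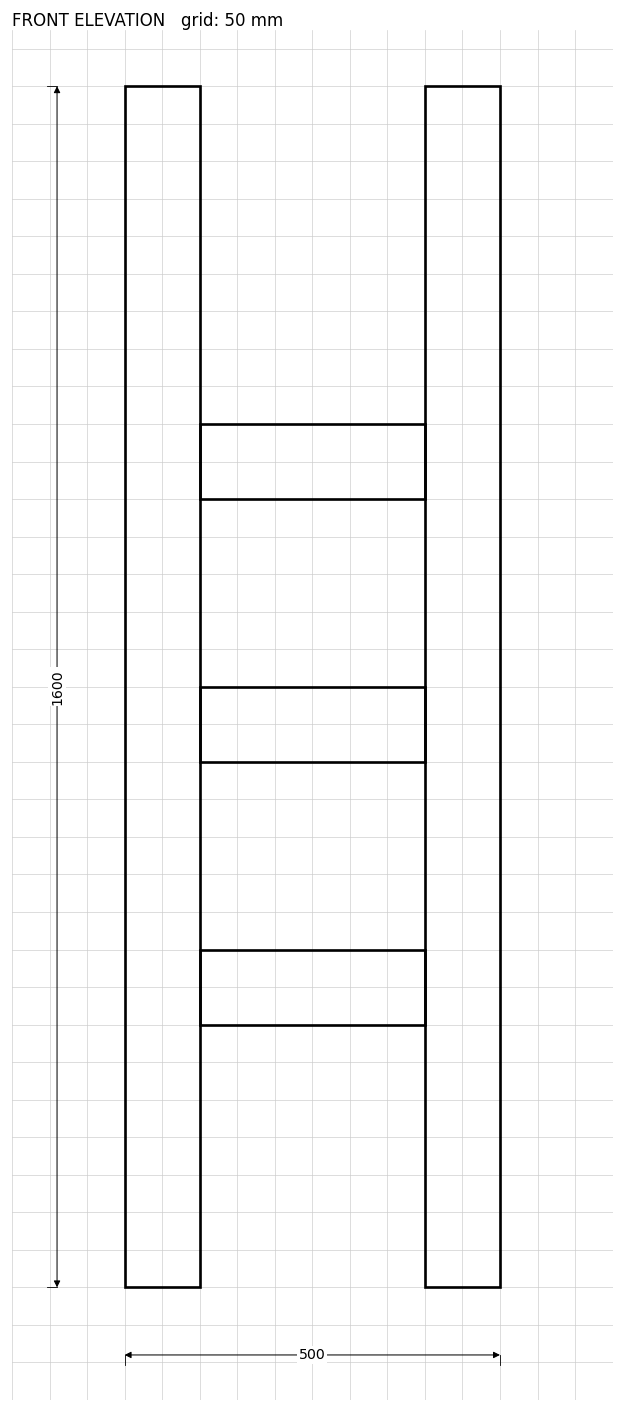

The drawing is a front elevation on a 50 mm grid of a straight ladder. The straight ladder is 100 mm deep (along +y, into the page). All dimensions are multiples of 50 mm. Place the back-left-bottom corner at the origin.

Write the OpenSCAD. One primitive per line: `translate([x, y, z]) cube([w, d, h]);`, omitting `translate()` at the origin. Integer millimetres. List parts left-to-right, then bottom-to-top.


cube([100, 100, 1600]);
translate([100, 0, 350]) cube([300, 100, 100]);
translate([100, 0, 700]) cube([300, 100, 100]);
translate([100, 0, 1050]) cube([300, 100, 100]);
translate([400, 0, 0]) cube([100, 100, 1600]);


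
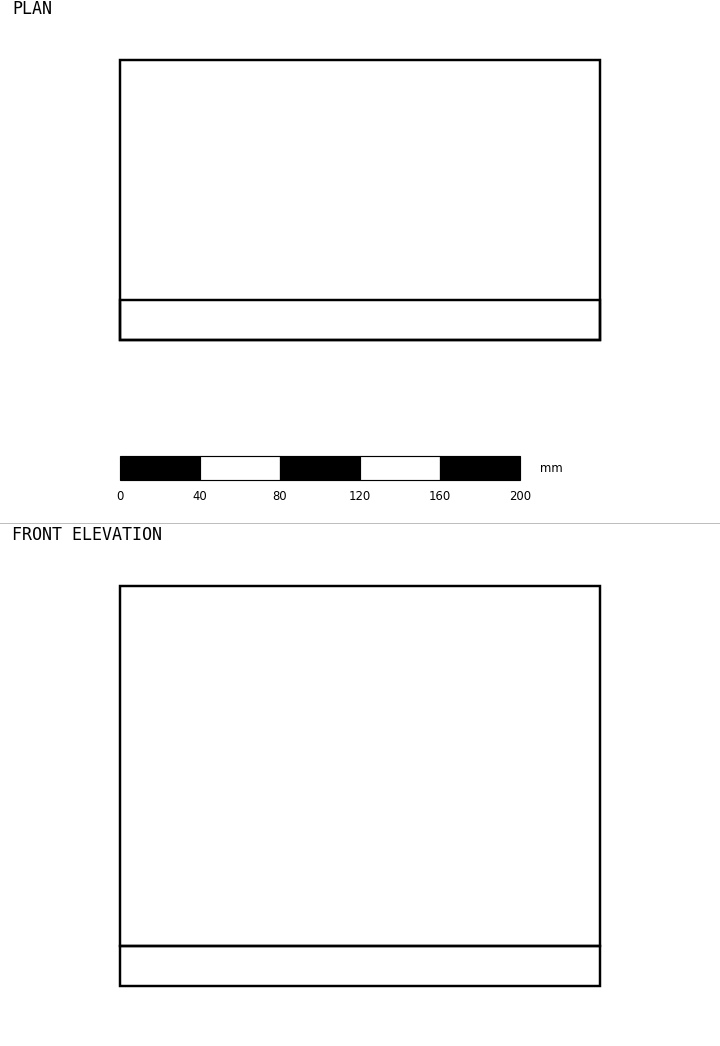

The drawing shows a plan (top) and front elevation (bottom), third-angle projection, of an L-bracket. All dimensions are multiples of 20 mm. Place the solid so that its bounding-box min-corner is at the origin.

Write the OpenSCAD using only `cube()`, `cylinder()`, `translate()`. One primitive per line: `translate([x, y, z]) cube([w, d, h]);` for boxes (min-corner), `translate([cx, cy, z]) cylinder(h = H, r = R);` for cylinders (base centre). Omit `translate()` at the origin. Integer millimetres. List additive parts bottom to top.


cube([240, 140, 20]);
translate([0, 0, 20]) cube([240, 20, 180]);


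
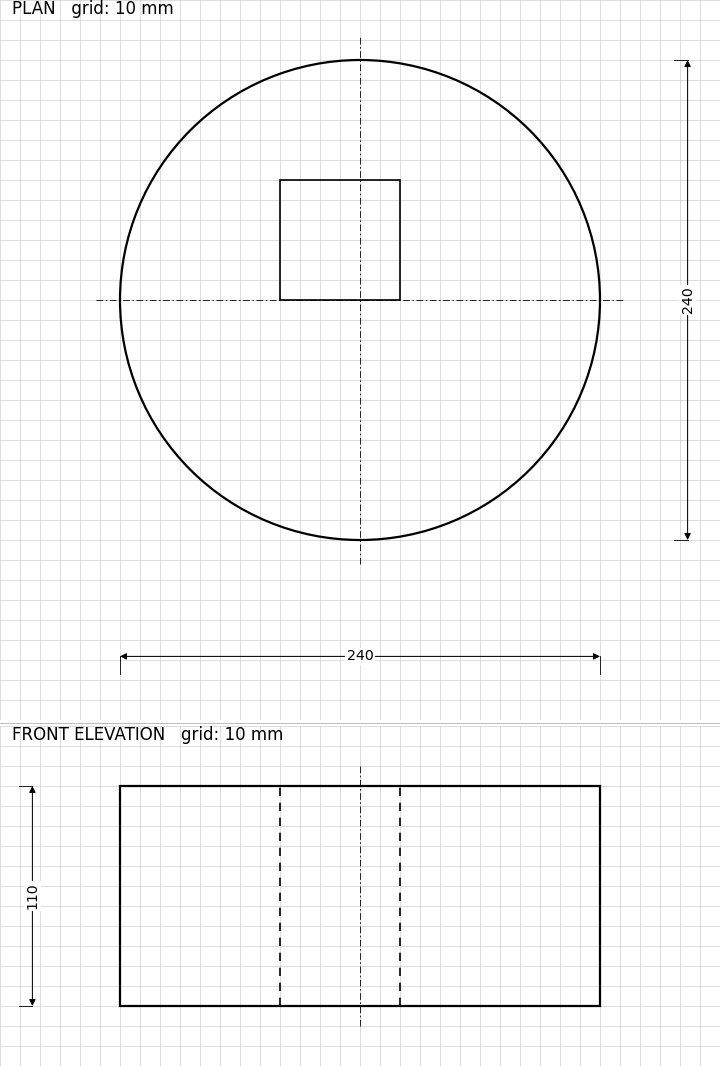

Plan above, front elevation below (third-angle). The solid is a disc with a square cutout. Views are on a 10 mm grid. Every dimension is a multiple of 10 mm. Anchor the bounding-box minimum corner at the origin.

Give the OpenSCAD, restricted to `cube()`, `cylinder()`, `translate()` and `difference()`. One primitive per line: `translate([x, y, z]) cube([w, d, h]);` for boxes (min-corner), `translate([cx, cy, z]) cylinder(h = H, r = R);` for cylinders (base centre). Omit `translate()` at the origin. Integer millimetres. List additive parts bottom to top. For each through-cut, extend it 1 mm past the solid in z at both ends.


difference() {
  translate([120, 120, 0]) cylinder(h = 110, r = 120);
  translate([80, 120, -1]) cube([60, 60, 112]);
}
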